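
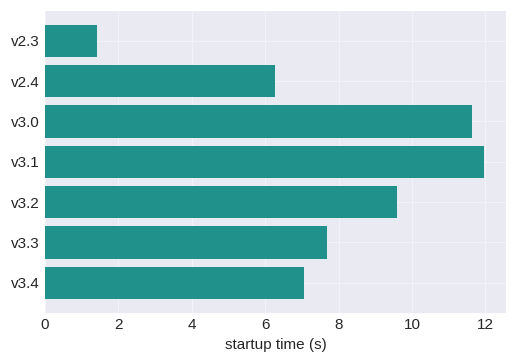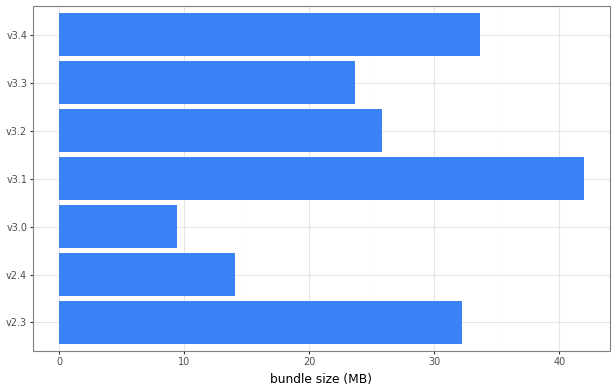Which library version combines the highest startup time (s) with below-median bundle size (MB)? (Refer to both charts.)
v3.0

Chart 2 median bundle size (MB) ≈ 25; below-median library versions: v2.4, v3.0, v3.3. Among those, v3.0 has the highest startup time (s) (≈ 12).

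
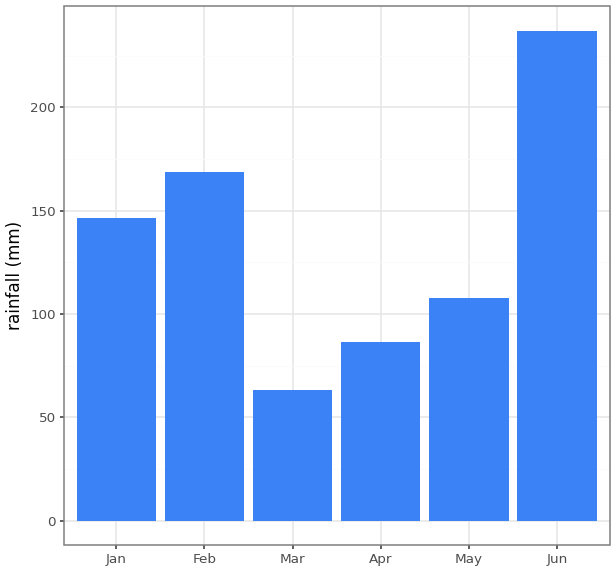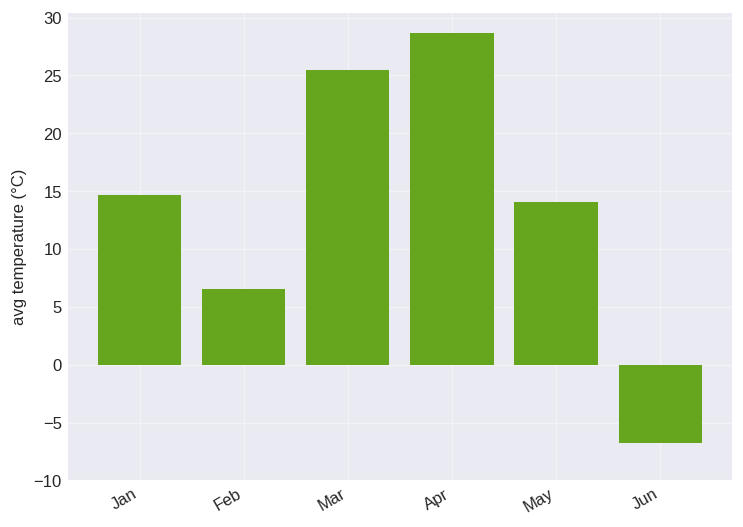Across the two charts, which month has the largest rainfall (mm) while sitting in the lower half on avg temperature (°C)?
Jun

Chart 2 median avg temperature (°C) ≈ 15; below-median months: Feb, May, Jun. Among those, Jun has the highest rainfall (mm) (≈ 225).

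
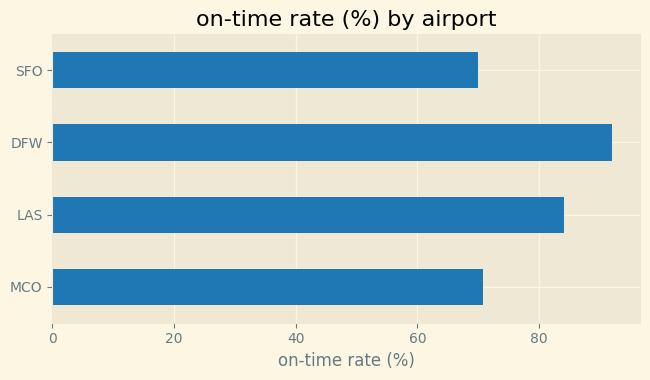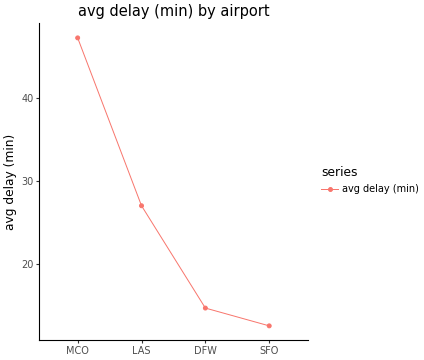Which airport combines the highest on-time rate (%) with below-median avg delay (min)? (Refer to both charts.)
Chart 2 median avg delay (min) ≈ 20; below-median airports: DFW, SFO. Among those, DFW has the highest on-time rate (%) (≈ 90).

DFW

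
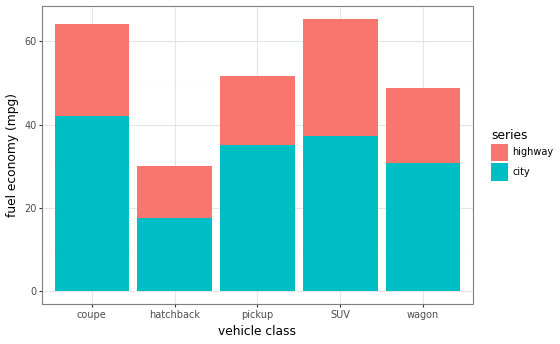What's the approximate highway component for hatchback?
≈ 10

highway top ≈ 30, bottom ≈ 20; segment ≈ 10.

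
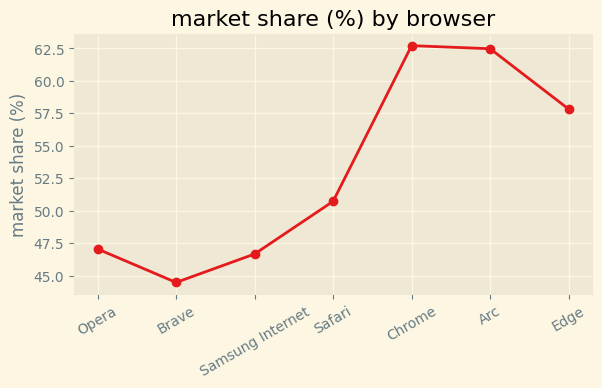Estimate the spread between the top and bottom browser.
Max Chrome ≈ 62, min Brave ≈ 44; range ≈ 18.

≈ 18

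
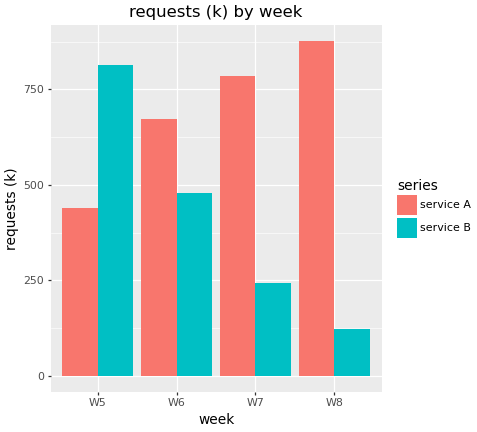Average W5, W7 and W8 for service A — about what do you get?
≈ 700

(400 + 800 + 900) / 3 ≈ 700.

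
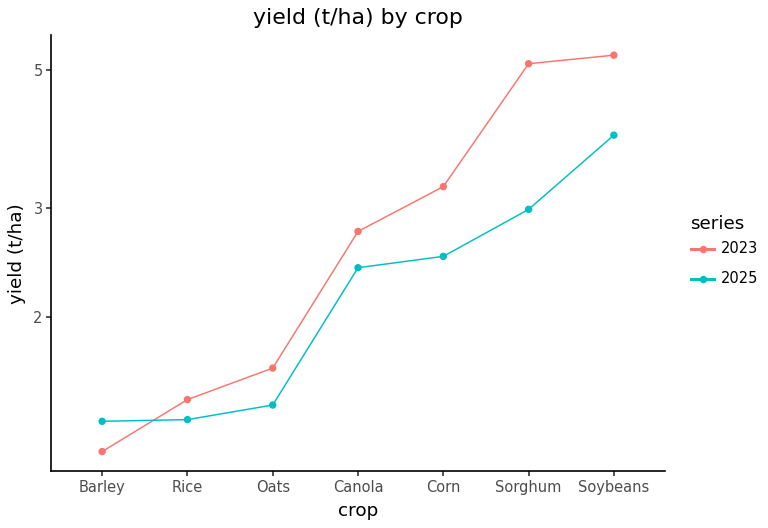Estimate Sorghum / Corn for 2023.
Sorghum ≈ 5.0, Corn ≈ 3.0; 5.0/3.0 ≈ 1.67.

≈ 1.67×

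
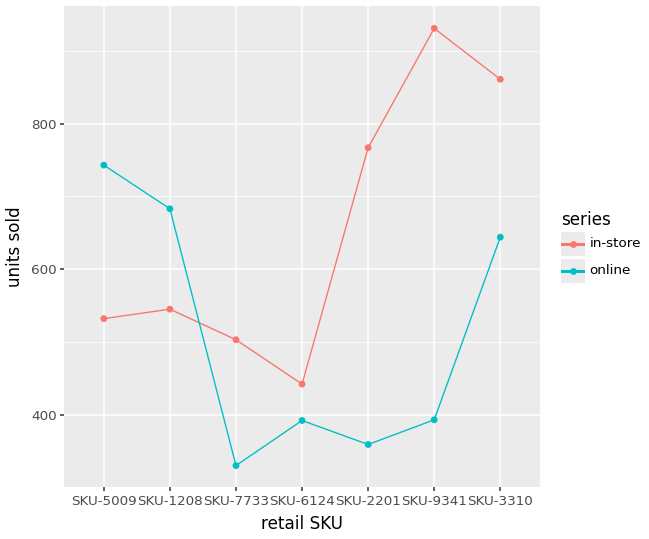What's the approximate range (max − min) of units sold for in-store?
Max SKU-9341 ≈ 900, min SKU-6124 ≈ 400; range ≈ 500.

≈ 500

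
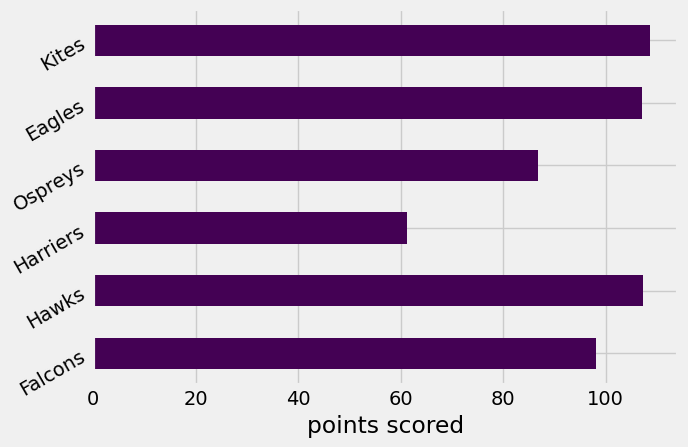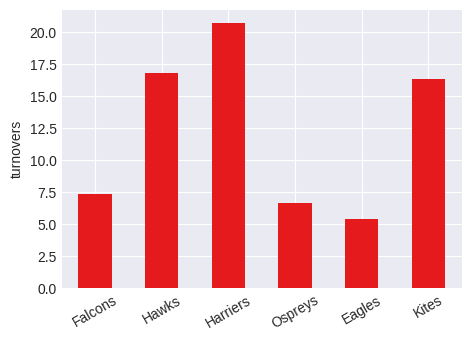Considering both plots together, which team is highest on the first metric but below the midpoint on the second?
Chart 2 median turnovers ≈ 12; below-median teams: Falcons, Ospreys, Eagles. Among those, Eagles has the highest points scored (≈ 110).

Eagles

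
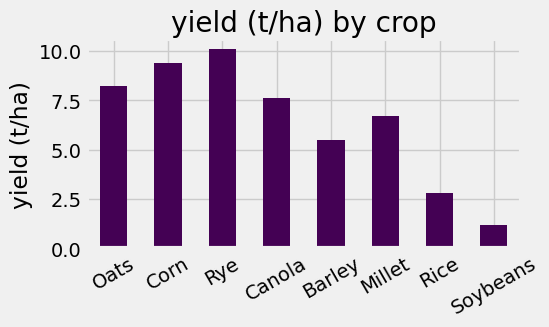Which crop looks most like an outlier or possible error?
Soybeans

Soybeans ≈ 1; the rest sit between ≈ 3 and ≈ 10.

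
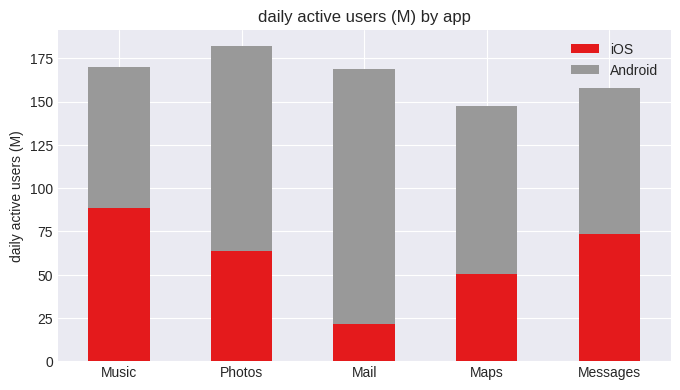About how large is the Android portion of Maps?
≈ 80

Android top ≈ 140, bottom ≈ 60; segment ≈ 80.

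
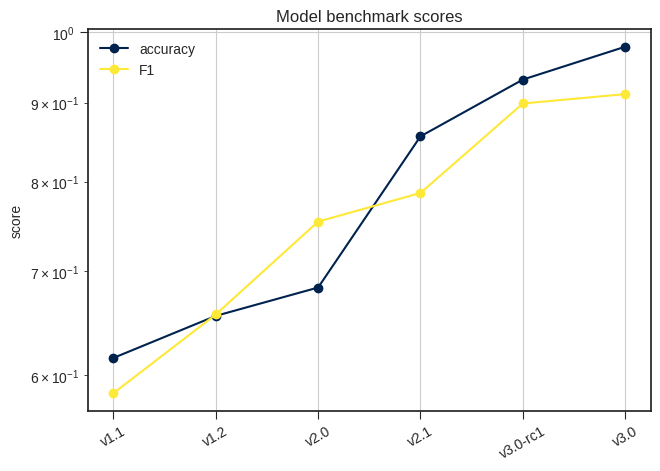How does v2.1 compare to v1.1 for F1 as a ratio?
v2.1 ≈ 0.80, v1.1 ≈ 0.60; 0.80/0.60 ≈ 1.33.

≈ 1.33×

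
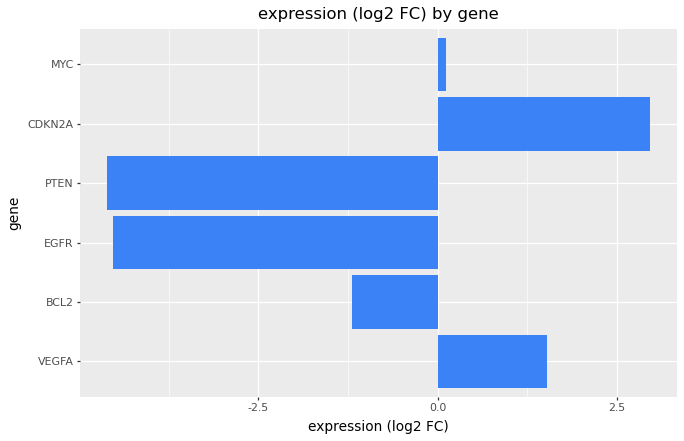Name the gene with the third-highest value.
MYC

Top 4: CDKN2A ≈ 3, VEGFA ≈ 2, MYC ≈ 0, BCL2 ≈ -1.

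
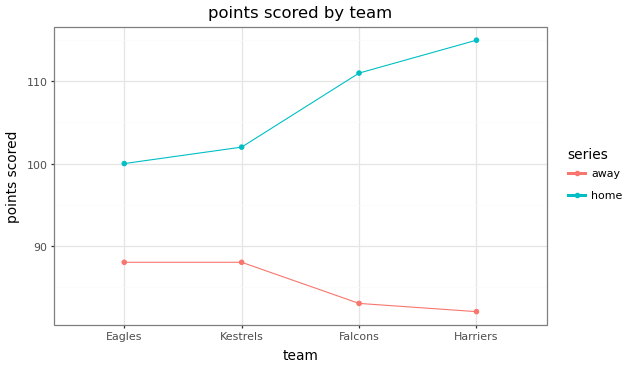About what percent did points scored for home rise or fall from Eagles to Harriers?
≈ +15%

Eagles ≈ 100, Harriers ≈ 115; (115 − 100) / 100 ≈ +15%.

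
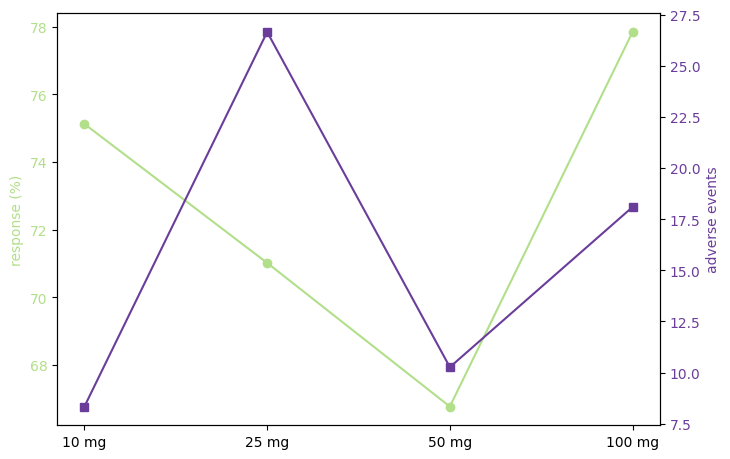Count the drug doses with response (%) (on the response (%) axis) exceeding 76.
Above 76: 100 mg.

1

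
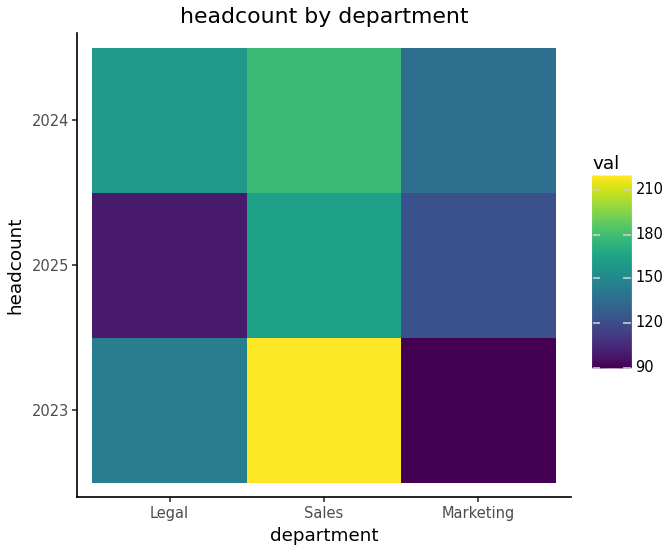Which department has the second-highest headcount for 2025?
Marketing

Top 3 for 2025: Sales ≈ 160, Marketing ≈ 120, Legal ≈ 100.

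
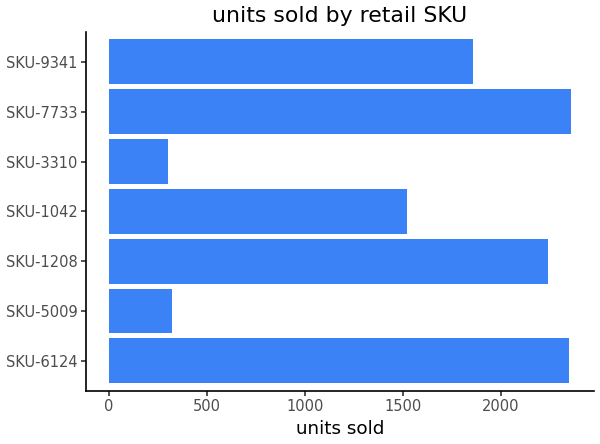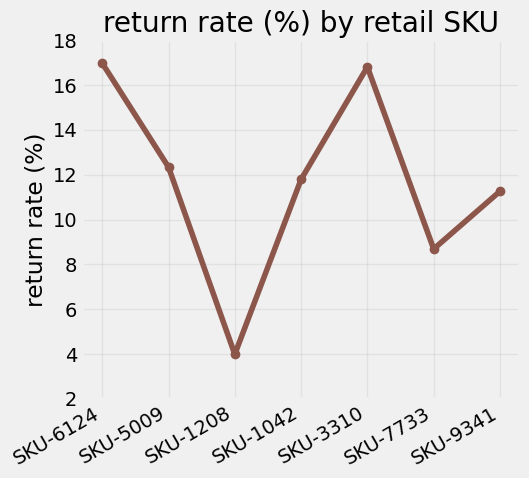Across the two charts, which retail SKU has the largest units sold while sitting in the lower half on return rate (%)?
SKU-7733

Chart 2 median return rate (%) ≈ 12; below-median retail SKUs: SKU-1208, SKU-7733, SKU-9341. Among those, SKU-7733 has the highest units sold (≈ 2500).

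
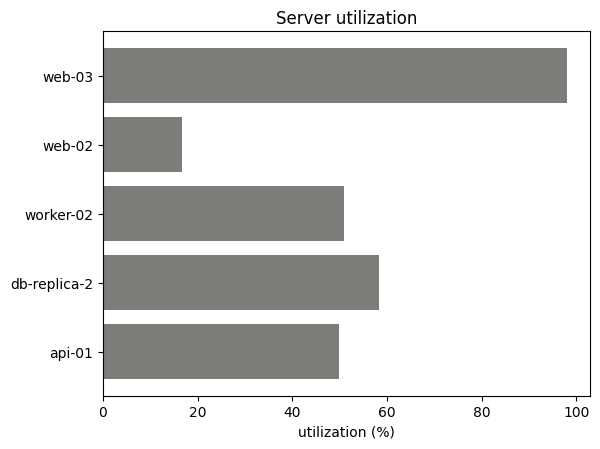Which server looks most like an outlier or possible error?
web-03

web-03 ≈ 100; the rest sit between ≈ 20 and ≈ 60.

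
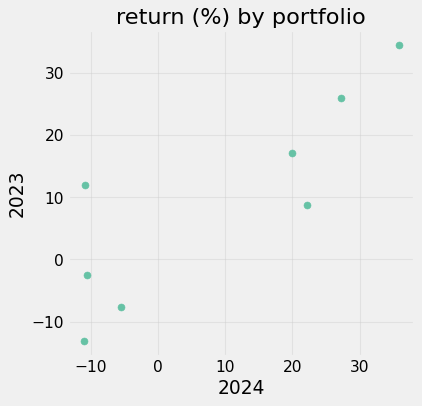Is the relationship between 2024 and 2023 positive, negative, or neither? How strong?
positive, strong

Points are positively correlated; strong (|r| ≈ 0.8).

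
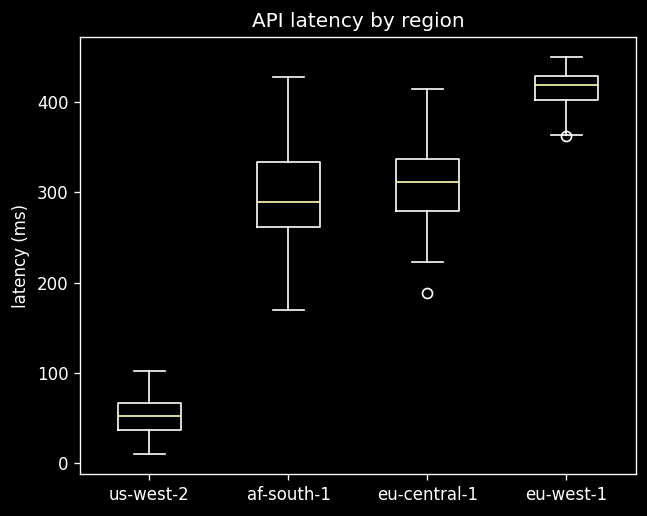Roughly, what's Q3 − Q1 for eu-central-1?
≈ 50

Q3 ≈ 350, Q1 ≈ 300; IQR ≈ 50.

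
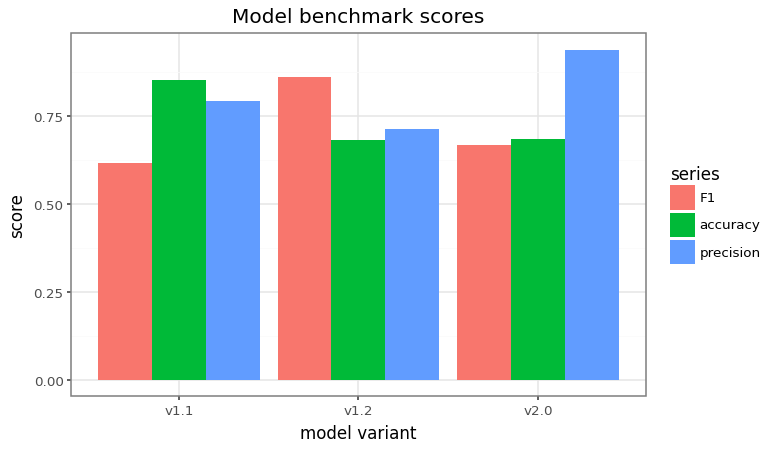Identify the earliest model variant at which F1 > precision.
v1.2

v1.1: F1 ≈ 0.6 vs precision ≈ 0.8 (not yet); v1.2: F1 ≈ 0.9 vs precision ≈ 0.7 (first crossover).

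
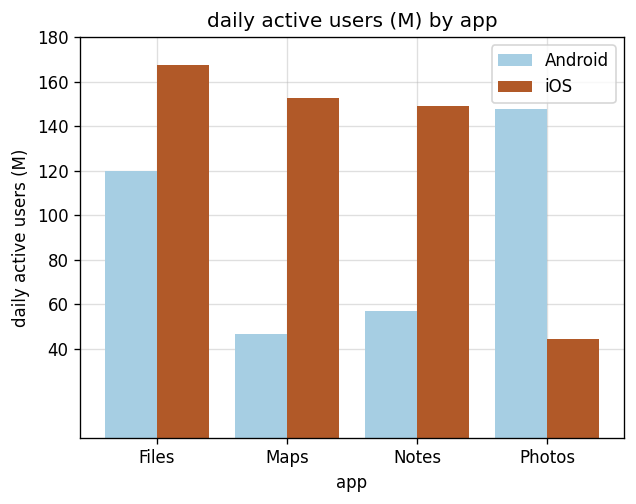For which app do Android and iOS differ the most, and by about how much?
Maps, ≈ 120 M

Maps: Android ≈ 40, iOS ≈ 160 → gap ≈ 120. Next-largest (Photos) is only ≈ 100.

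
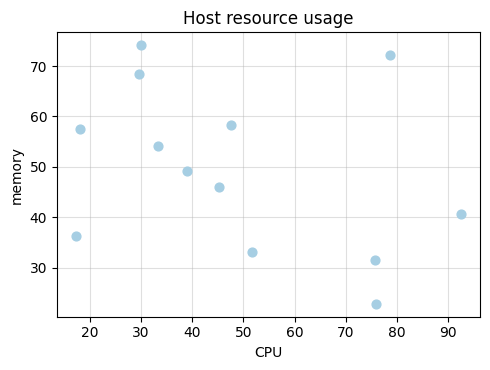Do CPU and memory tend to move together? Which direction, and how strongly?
Points are negatively correlated; weak (|r| ≈ 0.3).

negative, weak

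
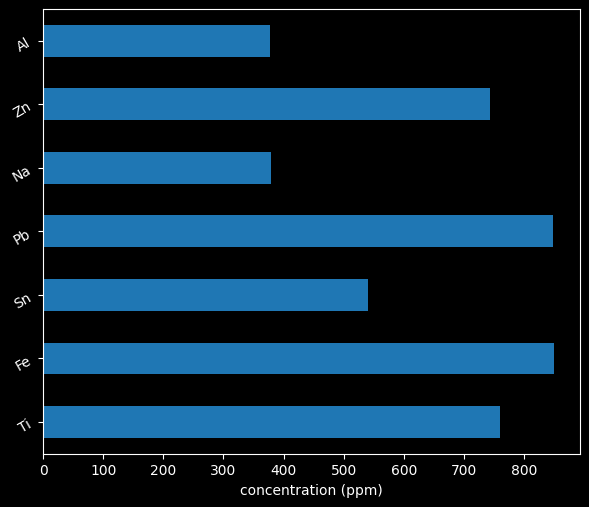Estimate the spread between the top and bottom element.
Max Fe ≈ 900, min Al ≈ 400; range ≈ 500.

≈ 500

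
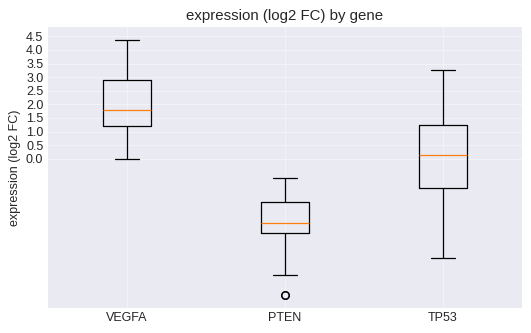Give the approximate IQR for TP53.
≈ 2.0

Q3 ≈ 1.0, Q1 ≈ -1.0; IQR ≈ 2.0.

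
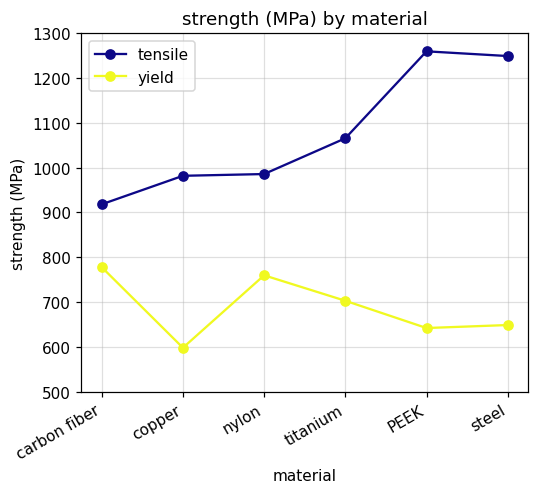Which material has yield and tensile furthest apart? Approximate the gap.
PEEK: yield ≈ 600, tensile ≈ 1300 → gap ≈ 700. Next-largest (steel) is only ≈ 600.

PEEK, ≈ 700 MPa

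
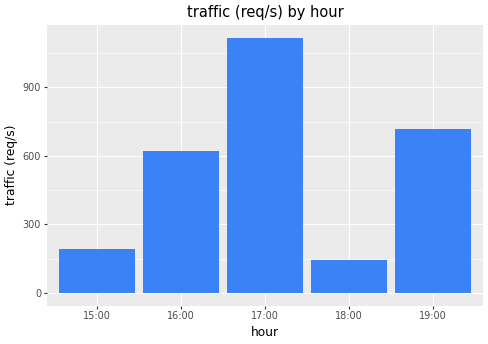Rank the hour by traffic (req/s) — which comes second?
Top 3: 17:00 ≈ 1100, 19:00 ≈ 700, 16:00 ≈ 600.

19:00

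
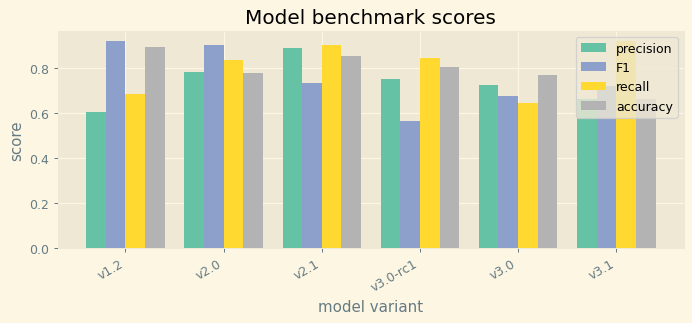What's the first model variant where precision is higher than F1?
v2.1

v2.0: precision ≈ 0.8 vs F1 ≈ 0.9 (not yet); v2.1: precision ≈ 0.9 vs F1 ≈ 0.7 (first crossover).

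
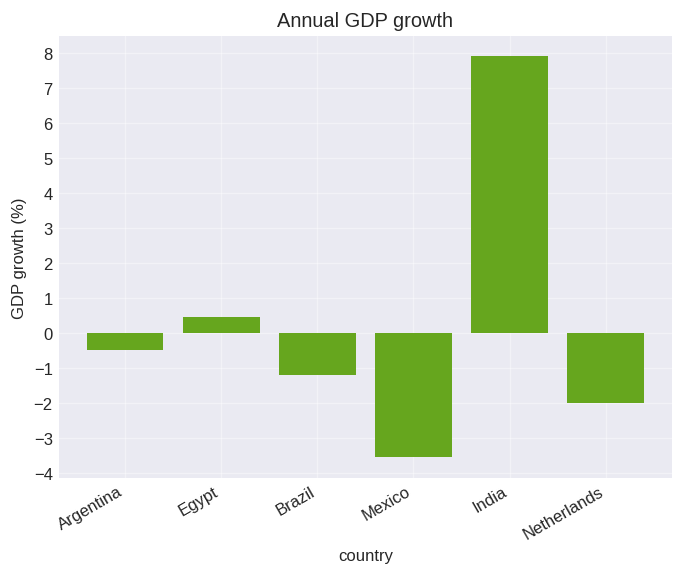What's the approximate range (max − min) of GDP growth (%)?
≈ 12

Max India ≈ 8, min Mexico ≈ -4; range ≈ 12.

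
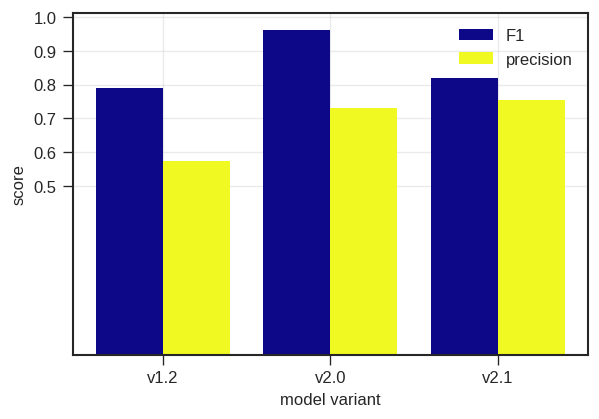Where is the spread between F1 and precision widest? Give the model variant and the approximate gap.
v2.0: F1 ≈ 1.0, precision ≈ 0.7 → gap ≈ 0.3. Next-largest (v1.2) is only ≈ 0.2.

v2.0, ≈ 0.3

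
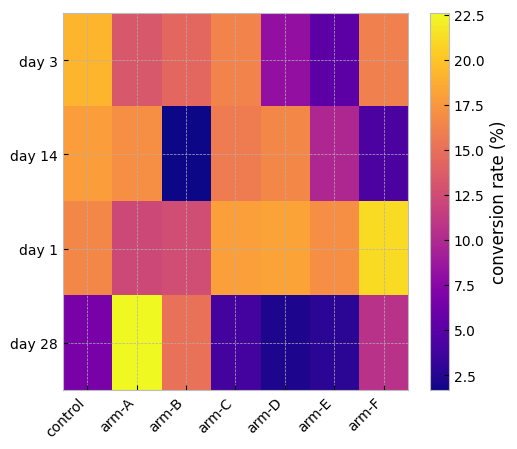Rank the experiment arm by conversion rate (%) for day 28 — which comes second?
Top 3 for day 28: arm-A ≈ 22, arm-B ≈ 16, arm-F ≈ 10.

arm-B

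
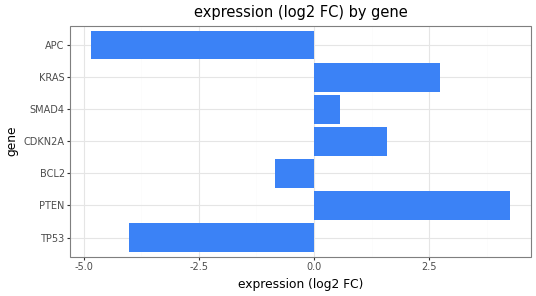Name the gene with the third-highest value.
Top 4: PTEN ≈ 4, KRAS ≈ 3, CDKN2A ≈ 2, SMAD4 ≈ 1.

CDKN2A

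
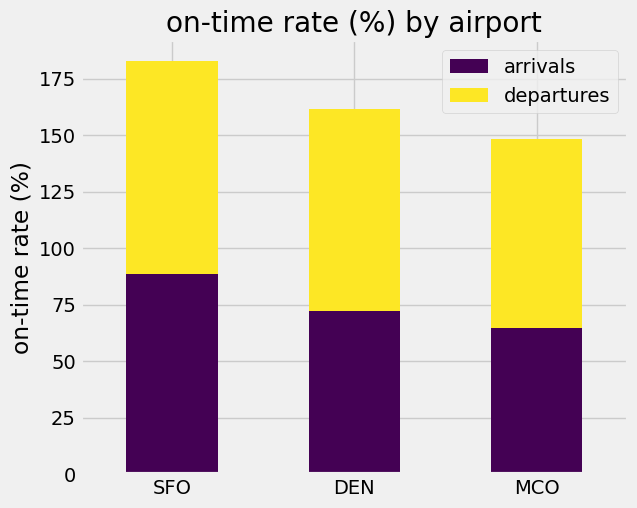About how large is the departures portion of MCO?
≈ 80

departures top ≈ 140, bottom ≈ 60; segment ≈ 80.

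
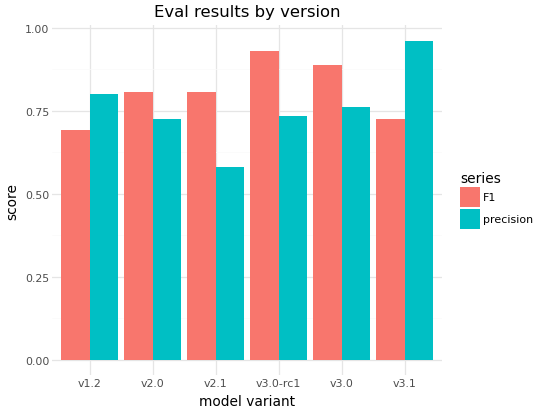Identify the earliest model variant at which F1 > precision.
v2.0

v1.2: F1 ≈ 0.7 vs precision ≈ 0.8 (not yet); v2.0: F1 ≈ 0.8 vs precision ≈ 0.7 (first crossover).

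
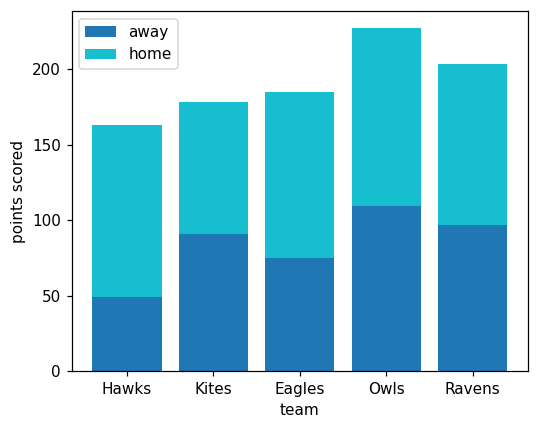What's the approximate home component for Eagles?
≈ 100

home top ≈ 180, bottom ≈ 80; segment ≈ 100.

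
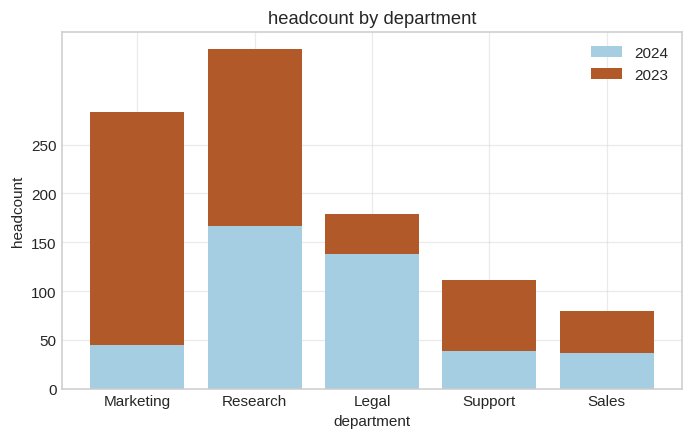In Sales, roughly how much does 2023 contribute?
≈ 50

2023 top ≈ 100, bottom ≈ 50; segment ≈ 50.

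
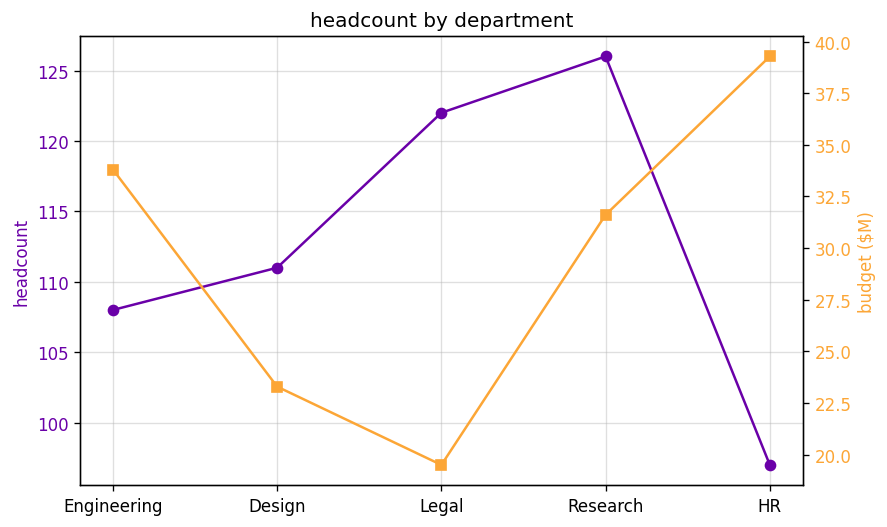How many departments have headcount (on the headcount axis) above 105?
Above 105: Engineering, Design, Legal, Research.

4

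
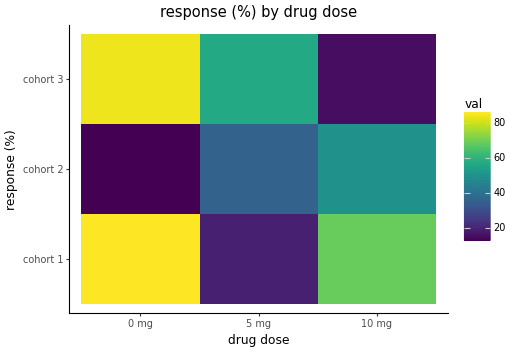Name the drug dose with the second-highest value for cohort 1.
Top 3 for cohort 1: 0 mg ≈ 90, 10 mg ≈ 70, 5 mg ≈ 20.

10 mg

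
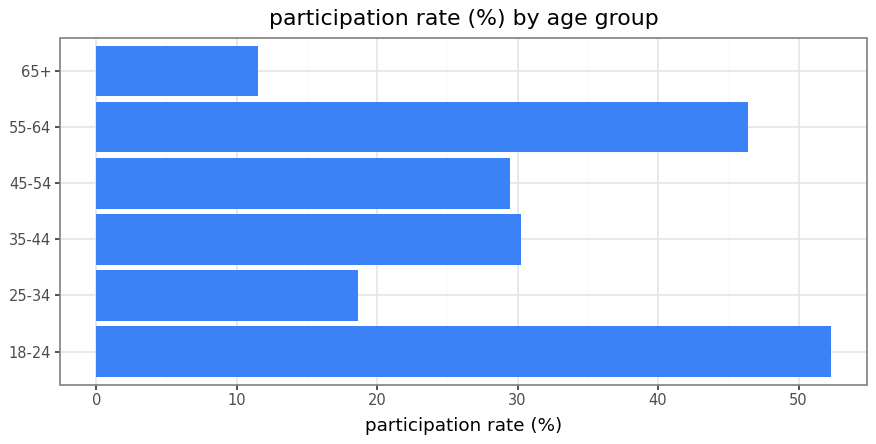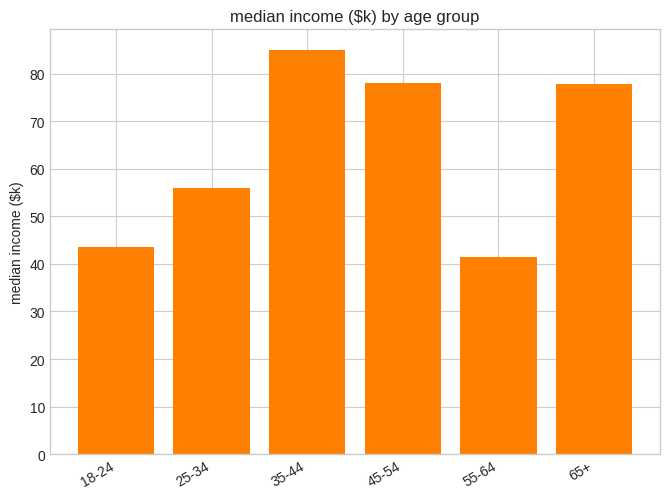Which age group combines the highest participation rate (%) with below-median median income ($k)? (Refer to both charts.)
18-24

Chart 2 median median income ($k) ≈ 70; below-median age groups: 18-24, 25-34, 55-64. Among those, 18-24 has the highest participation rate (%) (≈ 50).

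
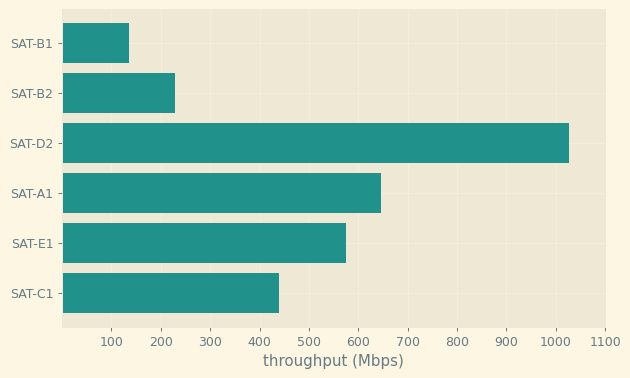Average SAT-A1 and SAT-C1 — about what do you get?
(600 + 400) / 2 ≈ 500.

≈ 500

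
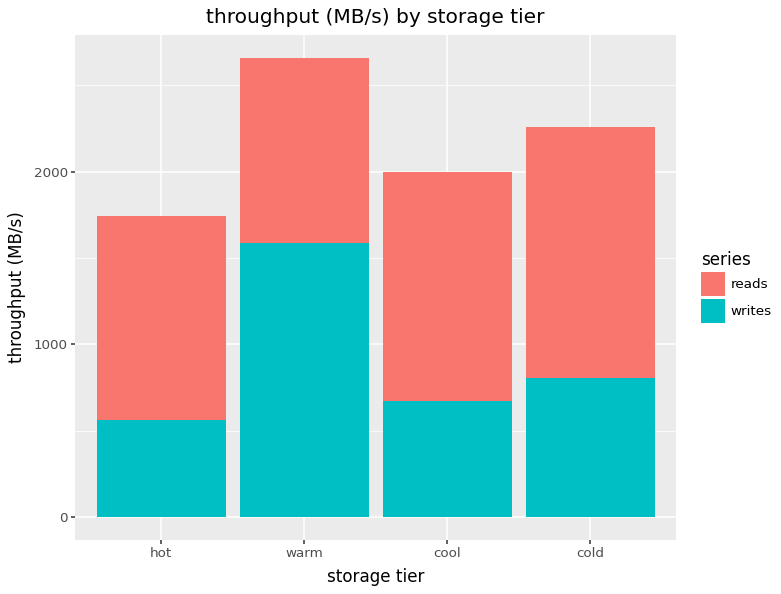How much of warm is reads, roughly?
≈ 1000

reads top ≈ 2500, bottom ≈ 1500; segment ≈ 1000.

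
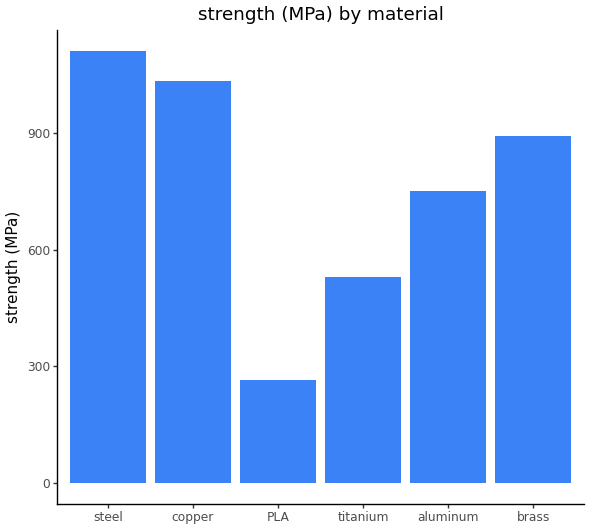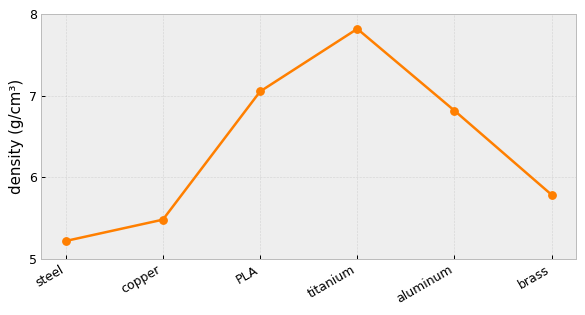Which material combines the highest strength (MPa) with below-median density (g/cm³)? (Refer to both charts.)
Chart 2 median density (g/cm³) ≈ 6; below-median materials: steel, copper, brass. Among those, steel has the highest strength (MPa) (≈ 1200).

steel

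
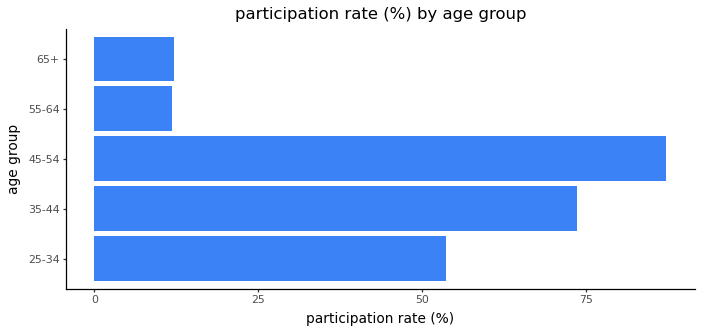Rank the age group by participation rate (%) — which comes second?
Top 3: 45-54 ≈ 90, 35-44 ≈ 70, 25-34 ≈ 50.

35-44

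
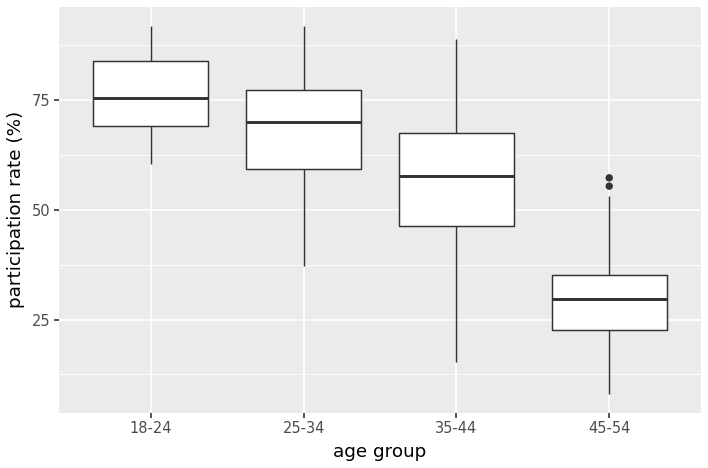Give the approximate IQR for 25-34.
Q3 ≈ 75, Q1 ≈ 60; IQR ≈ 15.

≈ 15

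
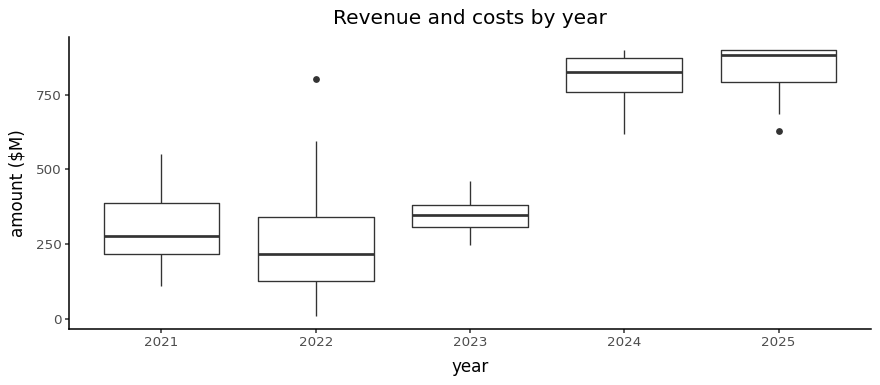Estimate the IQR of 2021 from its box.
≈ 200

Q3 ≈ 400, Q1 ≈ 200; IQR ≈ 200.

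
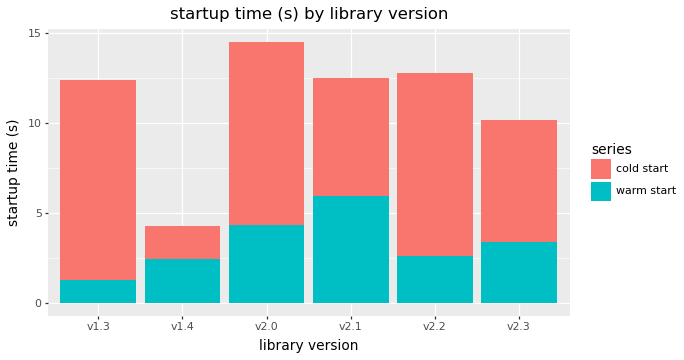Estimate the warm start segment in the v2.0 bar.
≈ 4

warm start top ≈ 4, bottom ≈ 0; segment ≈ 4.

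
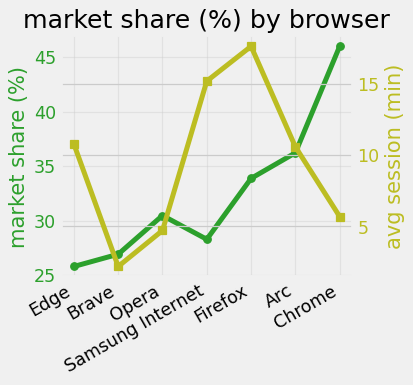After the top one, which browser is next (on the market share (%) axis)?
Top 3 (on the market share (%) axis): Chrome ≈ 46, Arc ≈ 36, Firefox ≈ 34.

Arc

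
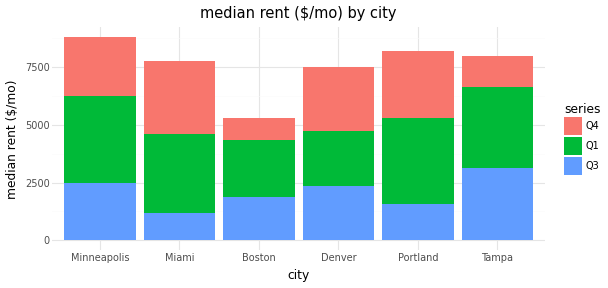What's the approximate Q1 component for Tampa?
≈ 4000

Q1 top ≈ 7000, bottom ≈ 3000; segment ≈ 4000.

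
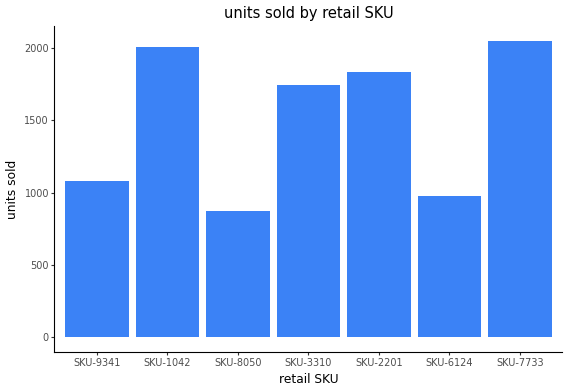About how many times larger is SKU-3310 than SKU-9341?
≈ 1.8×

SKU-3310 ≈ 1800, SKU-9341 ≈ 1000; 1800/1000 ≈ 1.8.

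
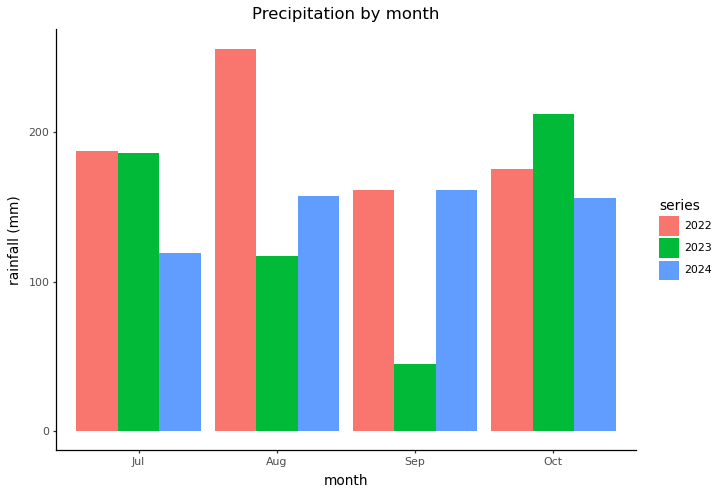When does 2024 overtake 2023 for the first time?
Jul: 2024 ≈ 125 vs 2023 ≈ 175 (not yet); Aug: 2024 ≈ 150 vs 2023 ≈ 125 (first crossover).

Aug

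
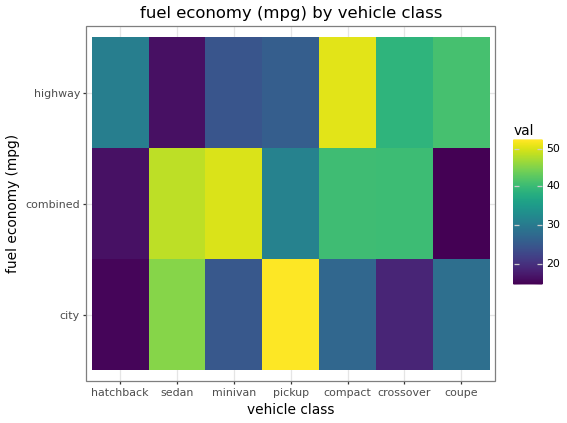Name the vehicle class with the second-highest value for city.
Top 3 for city: pickup ≈ 50, sedan ≈ 45, coupe ≈ 30.

sedan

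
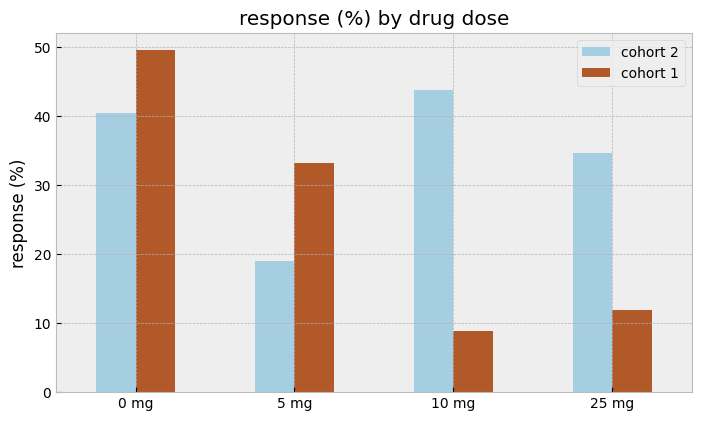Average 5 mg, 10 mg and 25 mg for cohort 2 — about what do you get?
≈ 33

(20 + 45 + 35) / 3 ≈ 33.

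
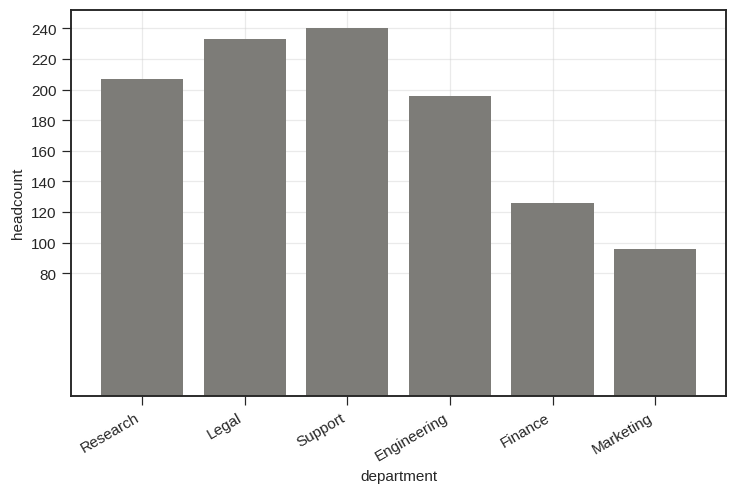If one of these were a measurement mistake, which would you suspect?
Marketing

Marketing ≈ 100; the rest sit between ≈ 120 and ≈ 240.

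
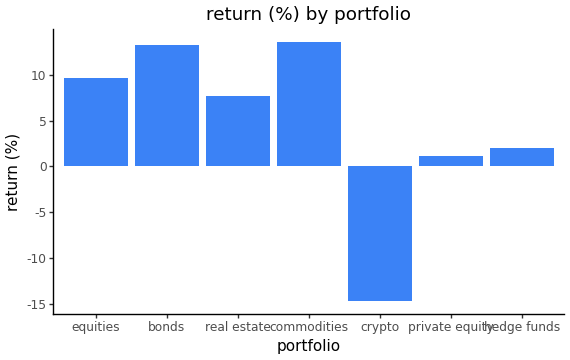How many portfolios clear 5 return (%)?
Above 5: equities, bonds, real estate, commodities.

4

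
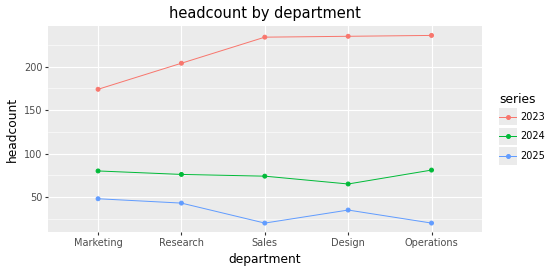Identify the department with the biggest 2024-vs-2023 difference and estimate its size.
Design: 2024 ≈ 60, 2023 ≈ 240 → gap ≈ 180. Next-largest (Sales) is only ≈ 160.

Design, ≈ 180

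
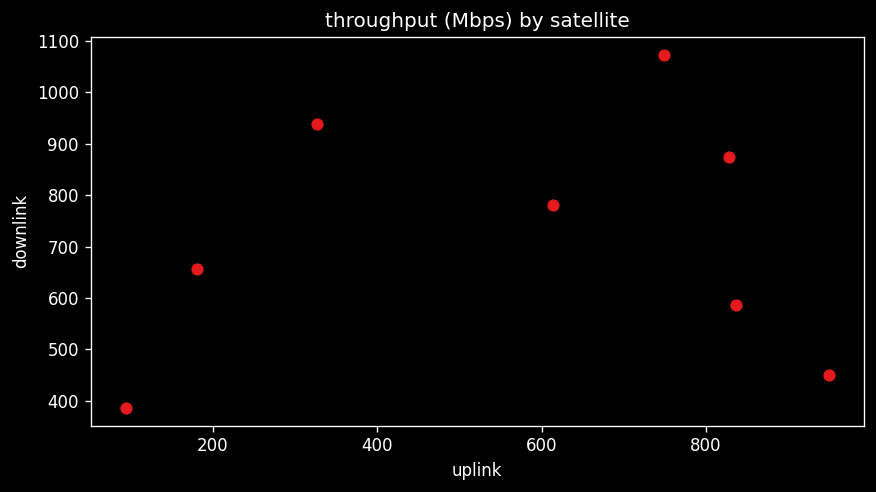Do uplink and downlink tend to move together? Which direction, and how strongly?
no clear correlation

Points are roughly uncorrelated; weak (|r| ≈ 0.2).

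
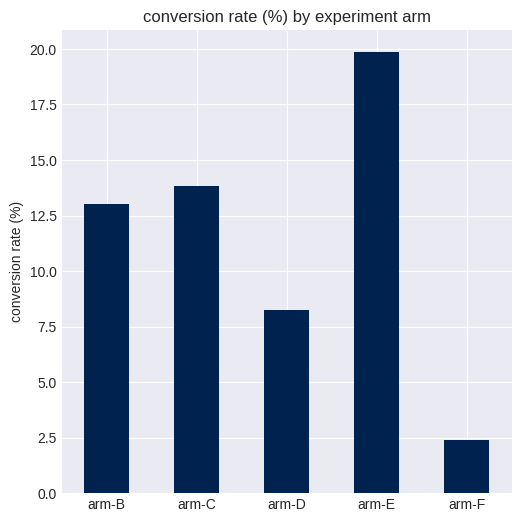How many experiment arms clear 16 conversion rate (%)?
1

Above 16: arm-E.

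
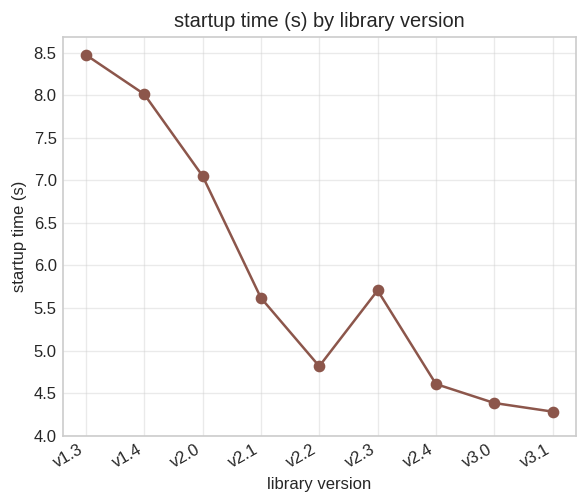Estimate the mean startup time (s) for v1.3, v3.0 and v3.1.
(8.5 + 4.5 + 4.5) / 3 ≈ 5.83.

≈ 5.83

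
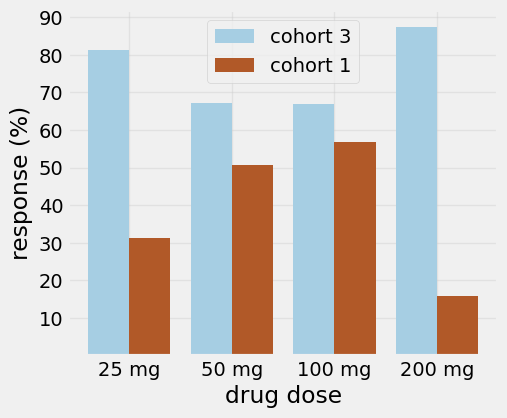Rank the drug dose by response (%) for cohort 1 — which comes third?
25 mg

Top 4 for cohort 1: 100 mg ≈ 60, 50 mg ≈ 50, 25 mg ≈ 30, 200 mg ≈ 20.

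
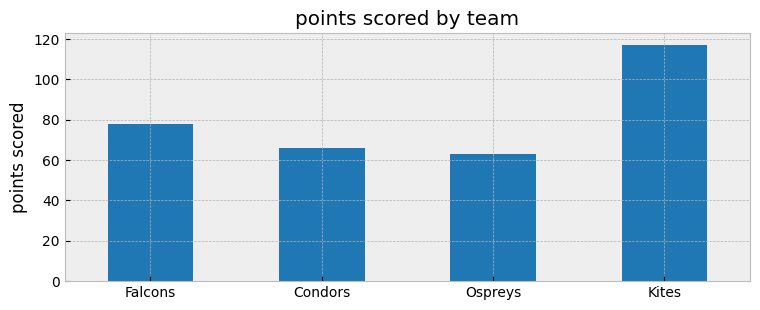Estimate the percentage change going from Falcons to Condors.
≈ -12.5%

Falcons ≈ 80, Condors ≈ 70; (70 − 80) / 80 ≈ -12.5%.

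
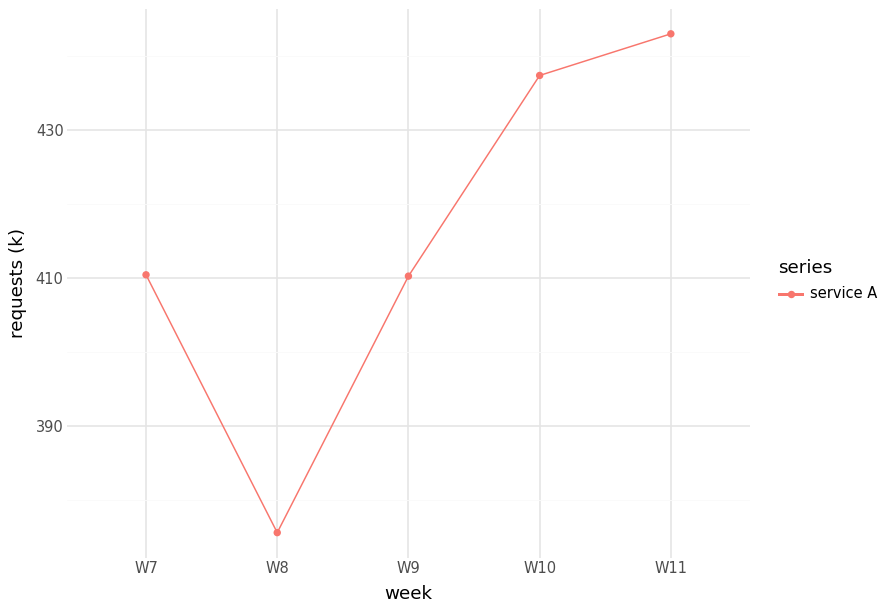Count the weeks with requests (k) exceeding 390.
Above 390: W7, W9, W10, W11.

4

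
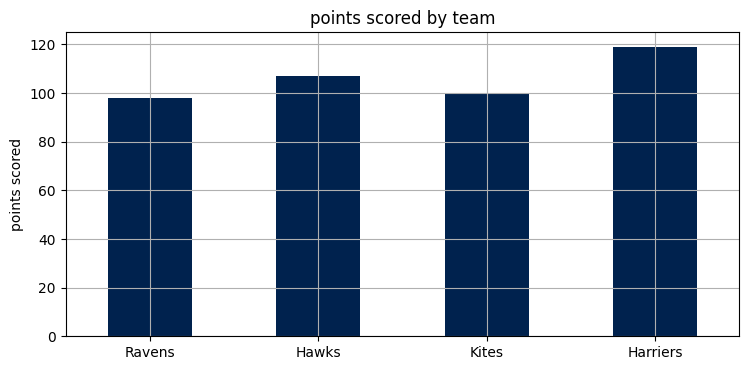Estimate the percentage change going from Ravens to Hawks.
Ravens ≈ 100, Hawks ≈ 110; (110 − 100) / 100 ≈ +10%.

≈ +10%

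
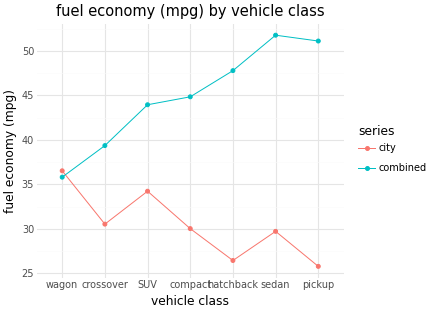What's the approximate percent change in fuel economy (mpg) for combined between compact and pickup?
≈ +11.1%

compact ≈ 45, pickup ≈ 50; (50 − 45) / 45 ≈ +11.1%.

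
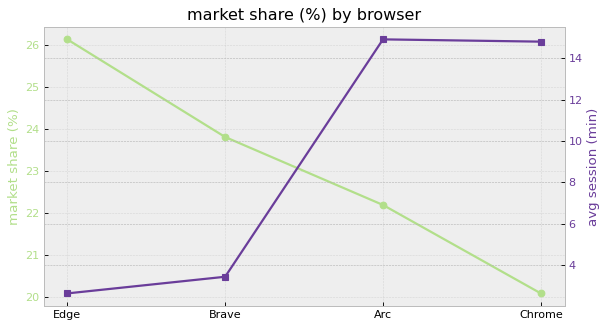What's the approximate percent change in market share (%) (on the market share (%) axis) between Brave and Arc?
Brave ≈ 24, Arc ≈ 22; (22 − 24) / 24 ≈ -8.3%.

≈ -8.3%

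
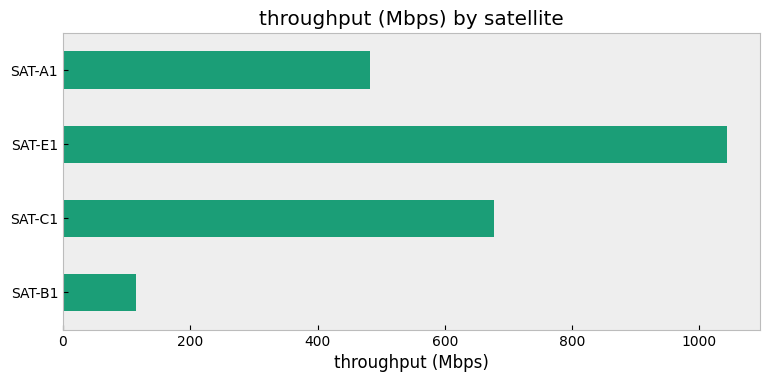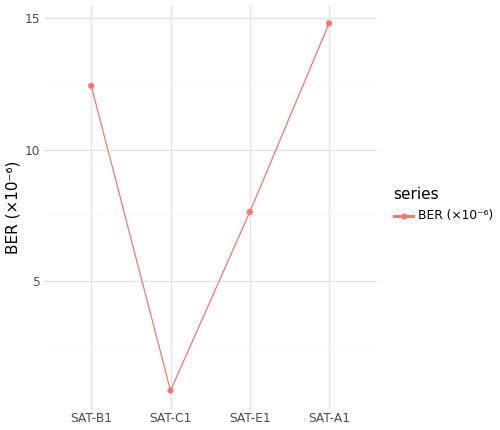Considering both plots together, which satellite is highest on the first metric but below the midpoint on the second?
SAT-E1

Chart 2 median BER (×10⁻⁶) ≈ 10; below-median satellites: SAT-C1, SAT-E1. Among those, SAT-E1 has the highest throughput (Mbps) (≈ 1000).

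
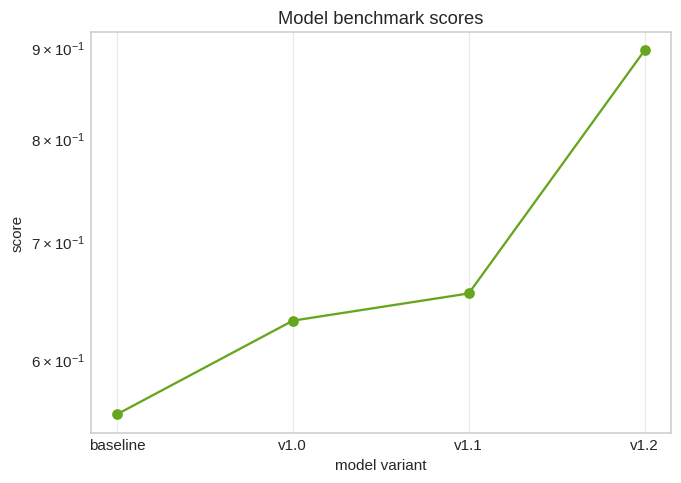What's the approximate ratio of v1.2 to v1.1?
≈ 1.38×

v1.2 ≈ 0.90, v1.1 ≈ 0.65; 0.90/0.65 ≈ 1.38.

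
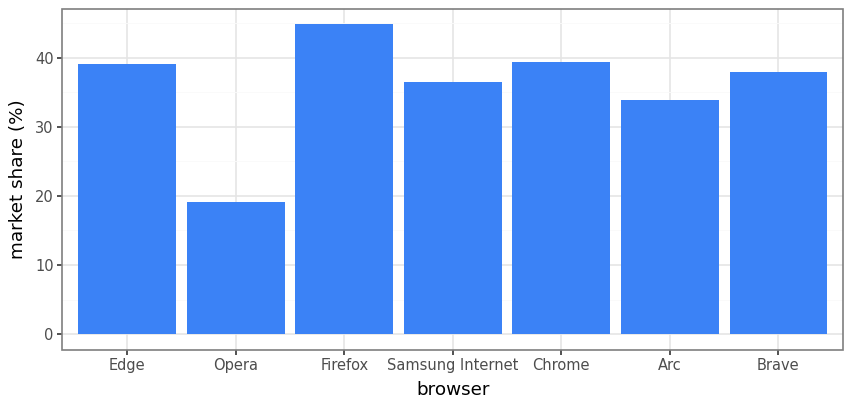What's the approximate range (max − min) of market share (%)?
≈ 25

Max Firefox ≈ 45, min Opera ≈ 20; range ≈ 25.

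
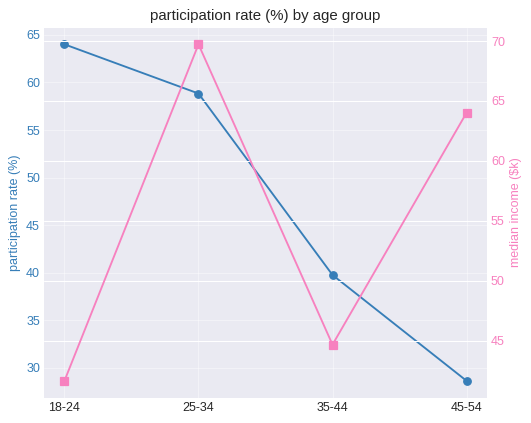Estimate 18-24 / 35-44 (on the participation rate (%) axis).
18-24 ≈ 65, 35-44 ≈ 40; 65/40 ≈ 1.62.

≈ 1.62×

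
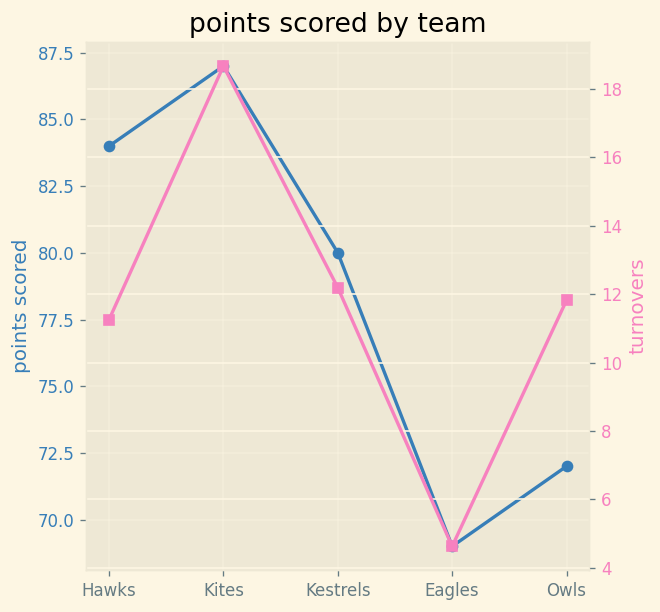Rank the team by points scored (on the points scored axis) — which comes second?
Hawks

Top 3 (on the points scored axis): Kites ≈ 88, Hawks ≈ 84, Kestrels ≈ 80.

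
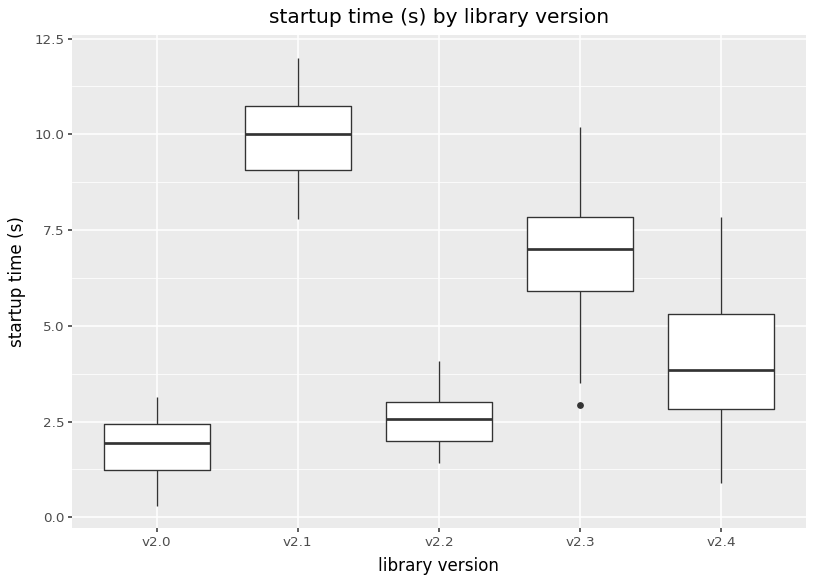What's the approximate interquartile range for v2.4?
≈ 2

Q3 ≈ 5, Q1 ≈ 3; IQR ≈ 2.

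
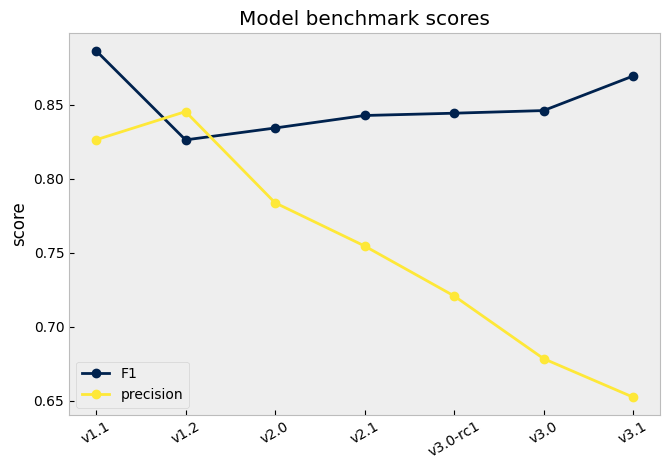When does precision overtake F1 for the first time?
v1.2

v1.1: precision ≈ 0.82 vs F1 ≈ 0.88 (not yet); v1.2: precision ≈ 0.84 vs F1 ≈ 0.82 (first crossover).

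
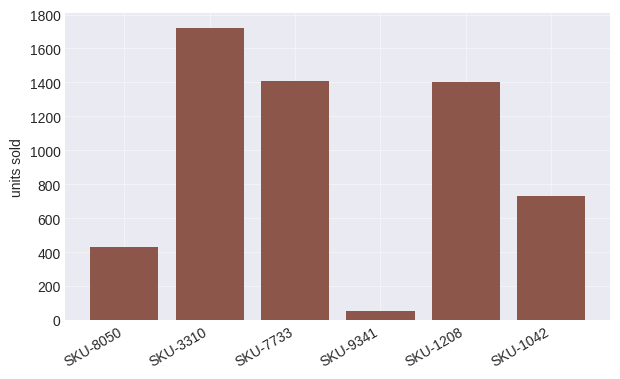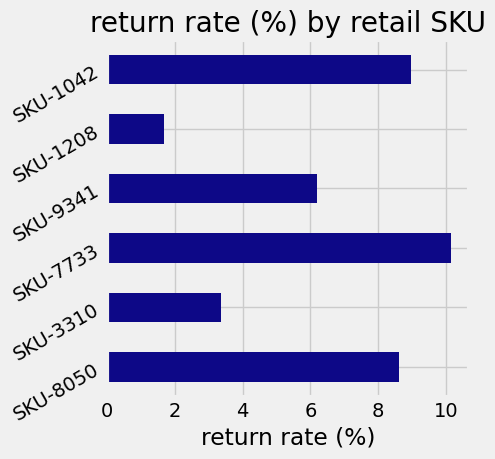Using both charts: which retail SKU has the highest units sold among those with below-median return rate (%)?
SKU-3310

Chart 2 median return rate (%) ≈ 7; below-median retail SKUs: SKU-3310, SKU-9341, SKU-1208. Among those, SKU-3310 has the highest units sold (≈ 1800).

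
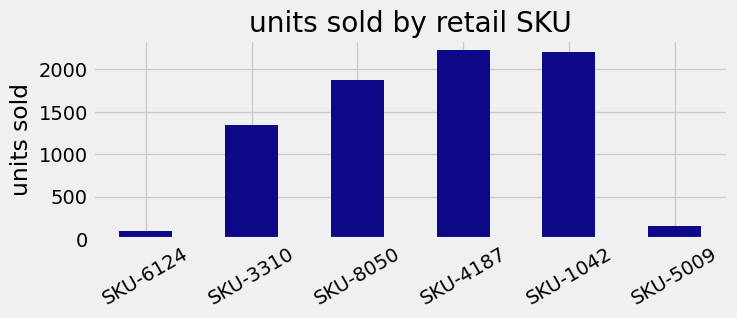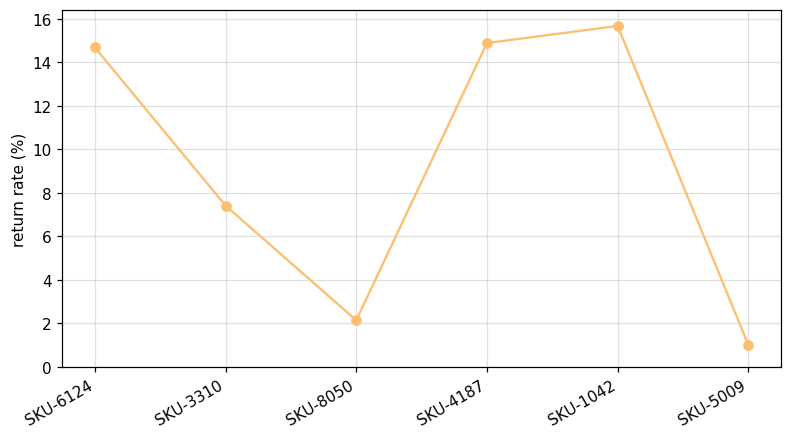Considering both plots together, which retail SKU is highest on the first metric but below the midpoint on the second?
Chart 2 median return rate (%) ≈ 12; below-median retail SKUs: SKU-3310, SKU-8050, SKU-5009. Among those, SKU-8050 has the highest units sold (≈ 2000).

SKU-8050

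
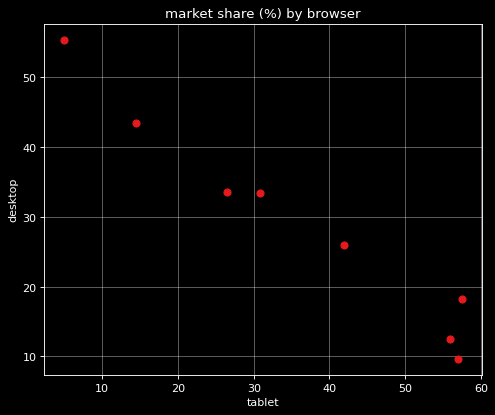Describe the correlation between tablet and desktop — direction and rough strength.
Points are negatively correlated; strong (|r| ≈ 1.0).

negative, strong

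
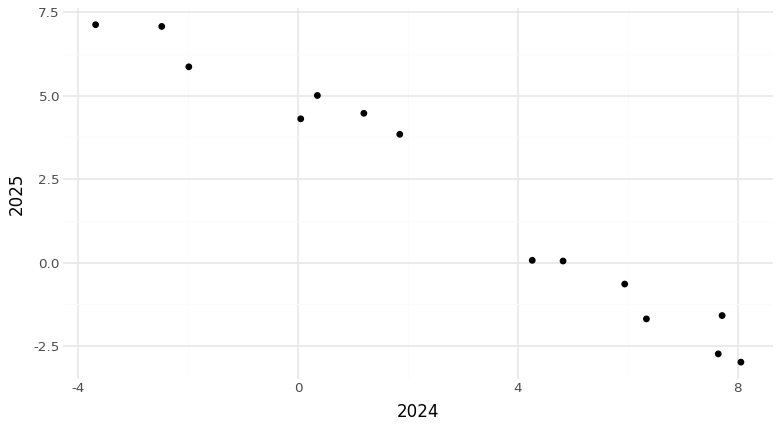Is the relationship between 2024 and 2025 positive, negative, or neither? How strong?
negative, strong

Points are negatively correlated; strong (|r| ≈ 1.0).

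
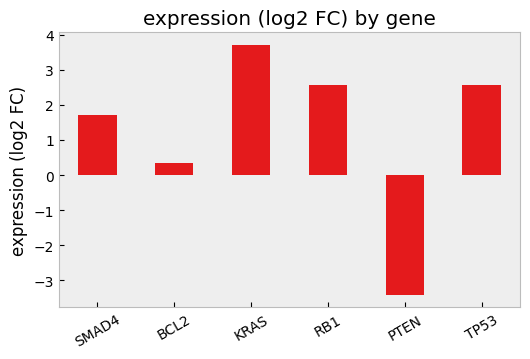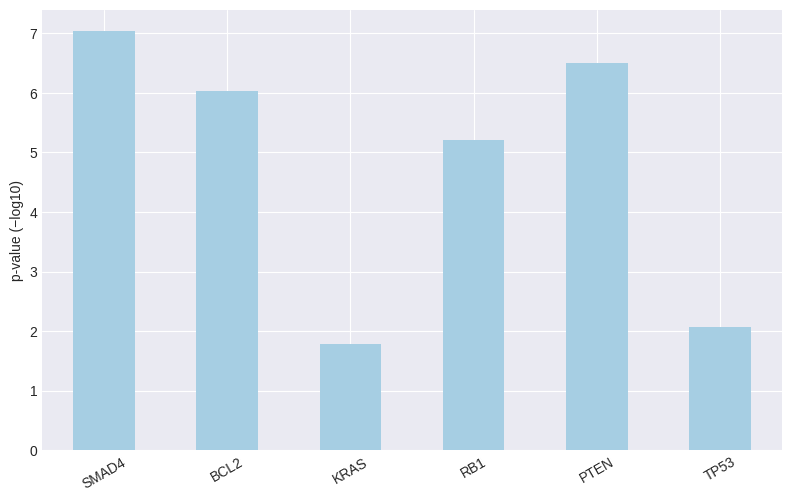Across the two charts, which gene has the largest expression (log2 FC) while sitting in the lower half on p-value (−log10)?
KRAS

Chart 2 median p-value (−log10) ≈ 6; below-median genes: KRAS, RB1, TP53. Among those, KRAS has the highest expression (log2 FC) (≈ 3.5).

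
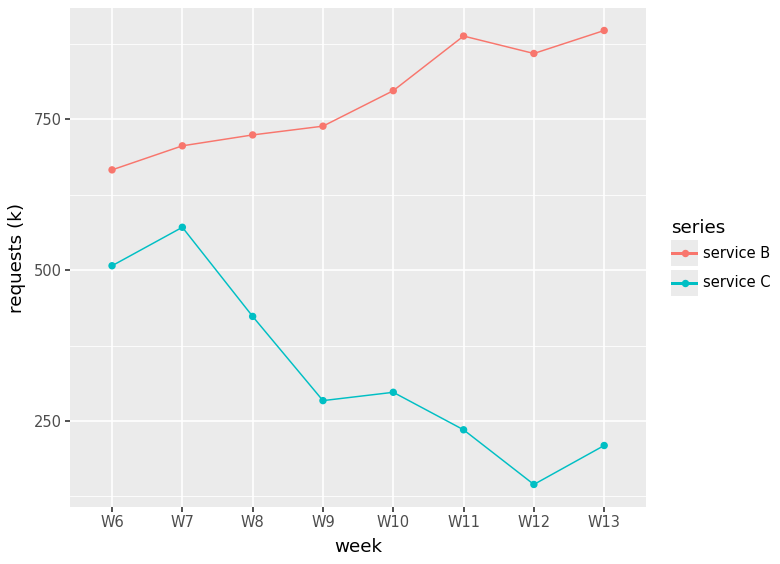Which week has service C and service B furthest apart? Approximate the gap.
W12: service C ≈ 100, service B ≈ 900 → gap ≈ 800. Next-largest (W13) is only ≈ 700.

W12, ≈ 800 k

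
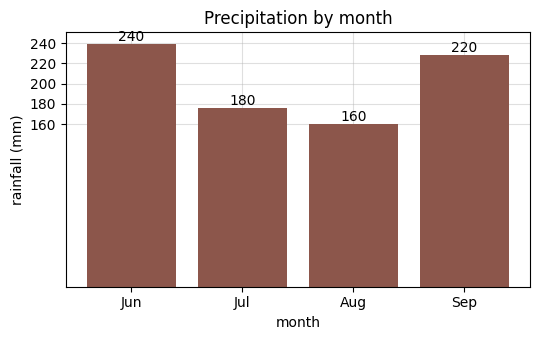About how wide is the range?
Max Jun ≈ 240, min Aug ≈ 160; range ≈ 80.

≈ 80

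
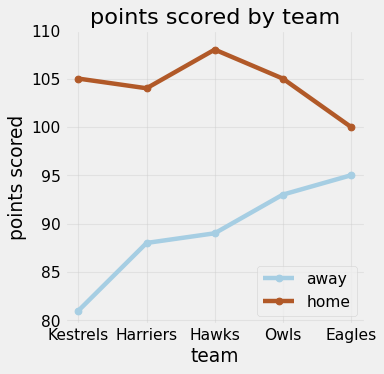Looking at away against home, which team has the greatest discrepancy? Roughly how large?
Kestrels: away ≈ 80, home ≈ 105 → gap ≈ 25. Next-largest (Hawks) is only ≈ 20.

Kestrels, ≈ 25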